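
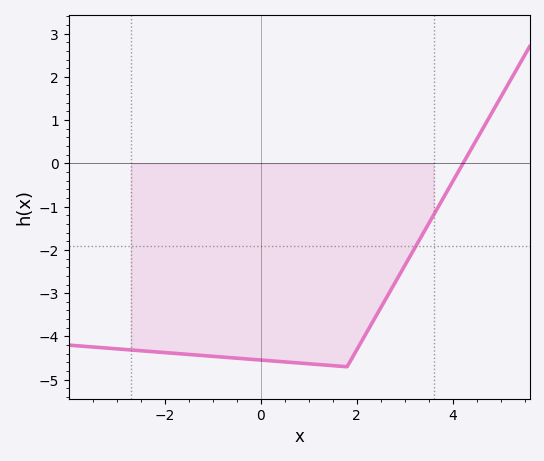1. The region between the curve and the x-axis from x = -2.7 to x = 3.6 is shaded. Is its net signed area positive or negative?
negative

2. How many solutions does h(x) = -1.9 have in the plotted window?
1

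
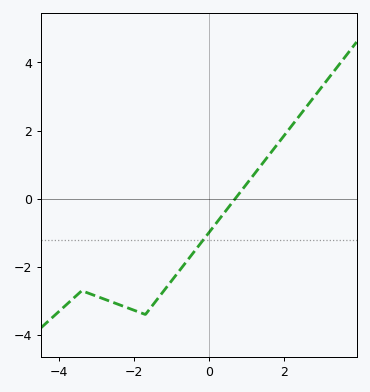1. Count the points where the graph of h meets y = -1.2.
1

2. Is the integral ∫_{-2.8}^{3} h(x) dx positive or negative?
negative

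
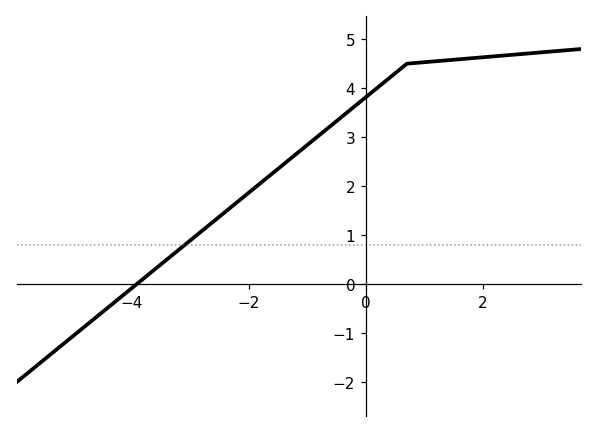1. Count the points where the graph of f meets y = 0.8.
1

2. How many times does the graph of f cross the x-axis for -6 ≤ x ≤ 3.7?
1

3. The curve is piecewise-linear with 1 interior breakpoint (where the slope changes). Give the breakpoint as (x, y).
(0.7, 4.5)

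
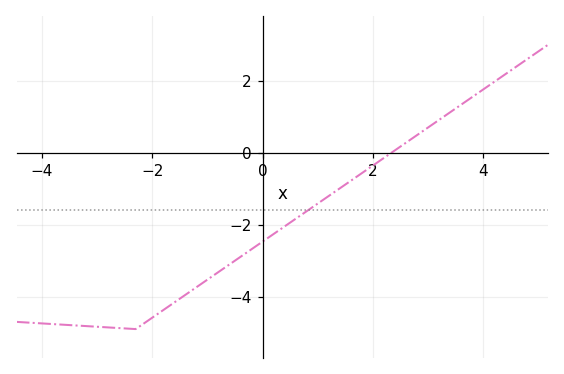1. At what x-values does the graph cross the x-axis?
2.34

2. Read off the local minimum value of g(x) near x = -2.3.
-4.9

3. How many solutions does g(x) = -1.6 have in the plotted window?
1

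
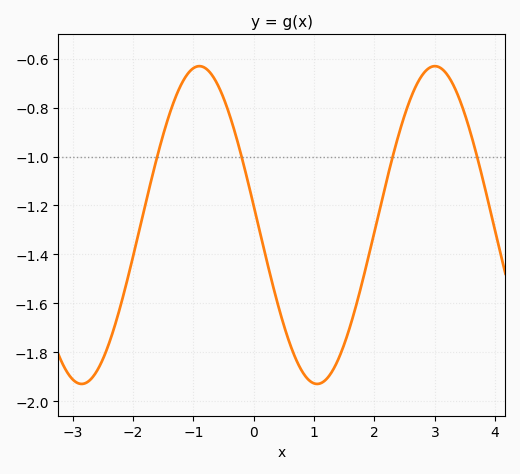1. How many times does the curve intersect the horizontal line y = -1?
4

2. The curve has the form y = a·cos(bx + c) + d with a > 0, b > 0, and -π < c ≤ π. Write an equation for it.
y = 0.65cos(1.61x + 1.45) - 1.28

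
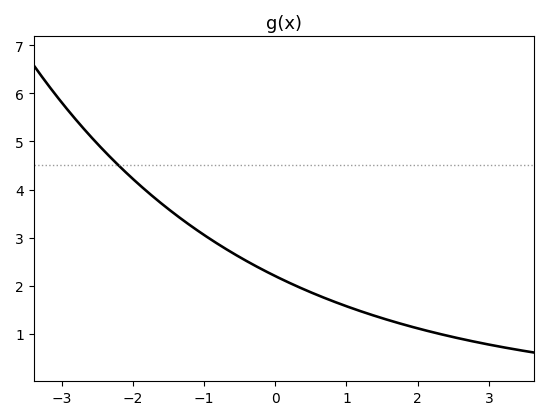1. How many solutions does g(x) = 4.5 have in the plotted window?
1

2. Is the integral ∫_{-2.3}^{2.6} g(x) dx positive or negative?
positive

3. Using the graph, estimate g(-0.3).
2.4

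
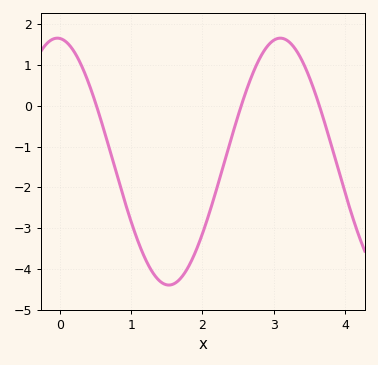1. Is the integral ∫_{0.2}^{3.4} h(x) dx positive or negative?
negative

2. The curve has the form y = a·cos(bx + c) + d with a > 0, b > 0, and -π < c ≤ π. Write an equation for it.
y = 3.03cos(2.01x + 0.07) - 1.37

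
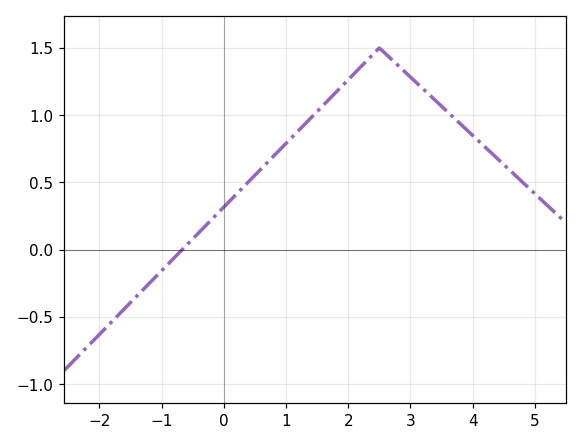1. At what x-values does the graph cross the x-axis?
-0.667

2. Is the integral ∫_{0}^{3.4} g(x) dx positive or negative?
positive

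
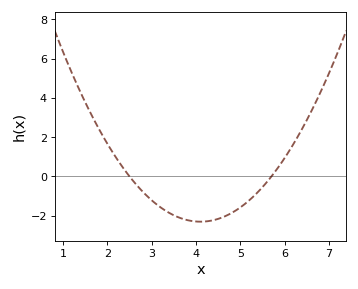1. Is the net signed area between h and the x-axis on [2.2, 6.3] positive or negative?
negative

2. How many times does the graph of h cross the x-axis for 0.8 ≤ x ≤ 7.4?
2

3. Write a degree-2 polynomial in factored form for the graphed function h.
y = 0.9(x - 2.5)(x - 5.7)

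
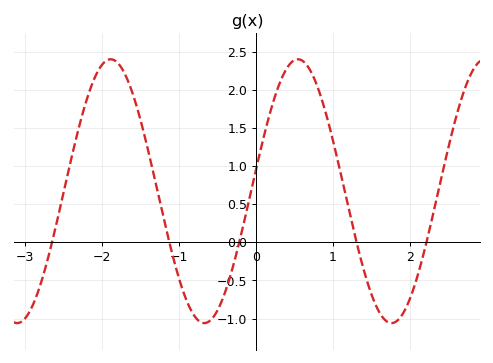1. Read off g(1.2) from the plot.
0.47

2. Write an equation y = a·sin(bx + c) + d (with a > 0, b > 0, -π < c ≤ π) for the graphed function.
y = 1.73sin(2.58x + 0.162) + 0.67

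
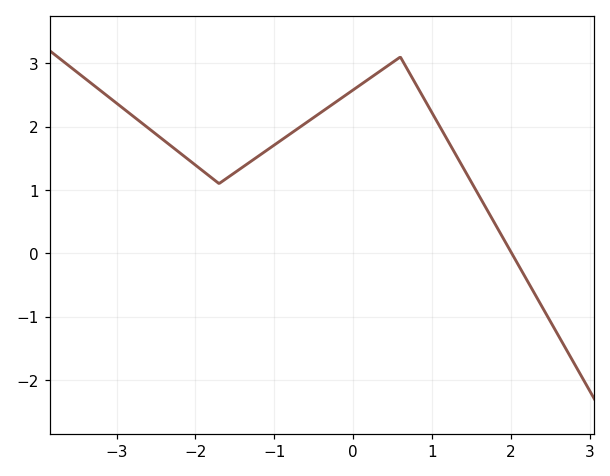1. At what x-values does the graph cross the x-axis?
2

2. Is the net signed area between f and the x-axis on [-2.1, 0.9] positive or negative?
positive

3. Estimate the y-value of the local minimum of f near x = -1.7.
1.1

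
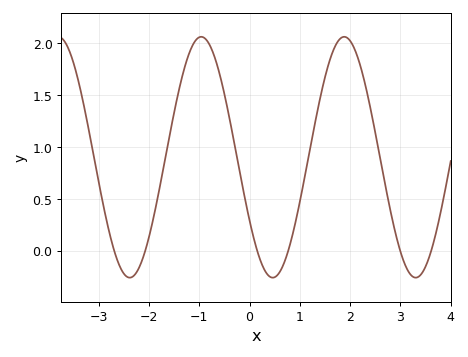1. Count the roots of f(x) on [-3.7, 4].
6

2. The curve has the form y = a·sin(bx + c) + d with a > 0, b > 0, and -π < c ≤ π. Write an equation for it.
y = 1.16sin(2.2x - 2.6) + 0.9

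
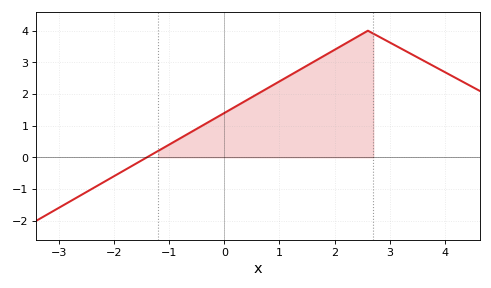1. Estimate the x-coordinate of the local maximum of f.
2.6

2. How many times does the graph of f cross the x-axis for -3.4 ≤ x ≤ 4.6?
1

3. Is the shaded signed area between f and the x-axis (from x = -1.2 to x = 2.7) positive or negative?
positive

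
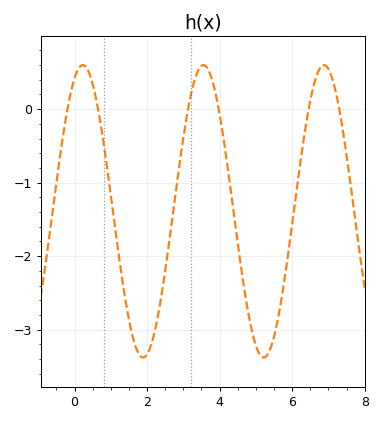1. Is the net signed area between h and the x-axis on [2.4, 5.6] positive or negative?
negative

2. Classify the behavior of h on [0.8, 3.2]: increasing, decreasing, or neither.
neither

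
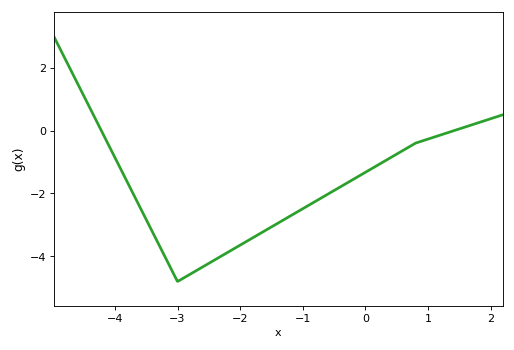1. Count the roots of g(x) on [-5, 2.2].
2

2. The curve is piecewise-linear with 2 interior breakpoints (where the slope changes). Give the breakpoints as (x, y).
(-3, -4.8); (0.8, -0.4)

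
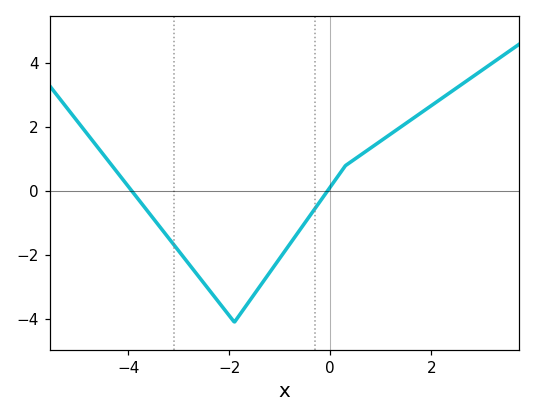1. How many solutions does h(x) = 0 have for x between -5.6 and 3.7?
2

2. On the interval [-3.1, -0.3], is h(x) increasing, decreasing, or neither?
neither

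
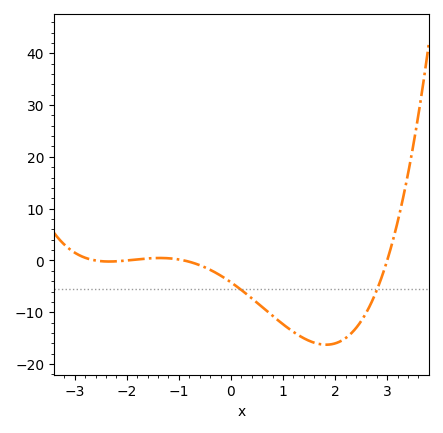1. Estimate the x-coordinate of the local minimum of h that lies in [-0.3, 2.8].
1.83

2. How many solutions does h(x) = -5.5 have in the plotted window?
2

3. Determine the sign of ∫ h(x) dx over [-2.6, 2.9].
negative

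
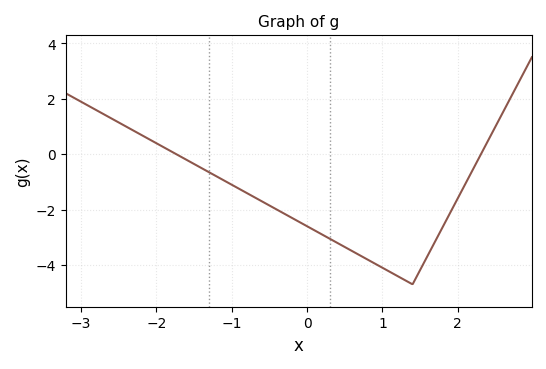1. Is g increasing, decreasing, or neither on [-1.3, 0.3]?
decreasing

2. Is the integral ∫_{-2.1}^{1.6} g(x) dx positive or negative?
negative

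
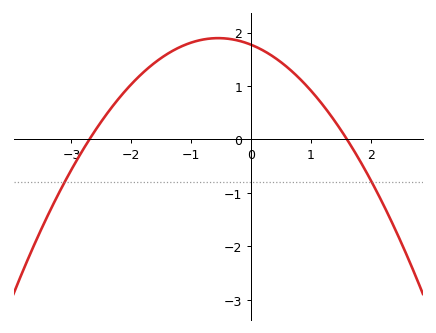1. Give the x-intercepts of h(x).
-2.7, 1.6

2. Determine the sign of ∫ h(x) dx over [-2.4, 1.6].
positive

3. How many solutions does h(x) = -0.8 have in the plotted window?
2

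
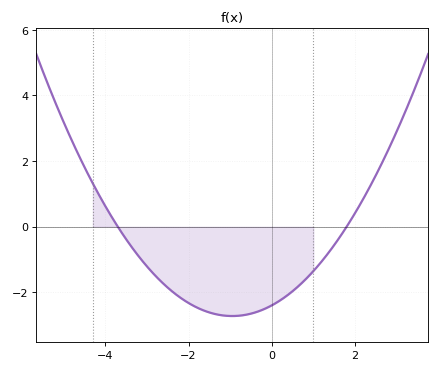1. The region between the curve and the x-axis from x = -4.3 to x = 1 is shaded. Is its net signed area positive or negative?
negative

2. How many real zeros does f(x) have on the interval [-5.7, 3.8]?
2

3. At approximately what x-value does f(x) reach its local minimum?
-1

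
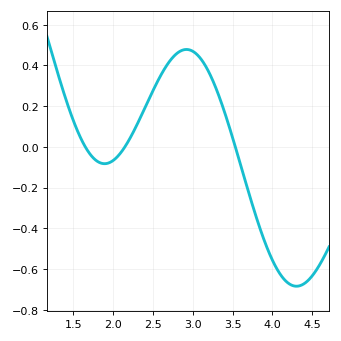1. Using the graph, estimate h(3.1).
0.44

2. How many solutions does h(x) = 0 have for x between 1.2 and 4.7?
3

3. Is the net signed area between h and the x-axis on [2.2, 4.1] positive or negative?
positive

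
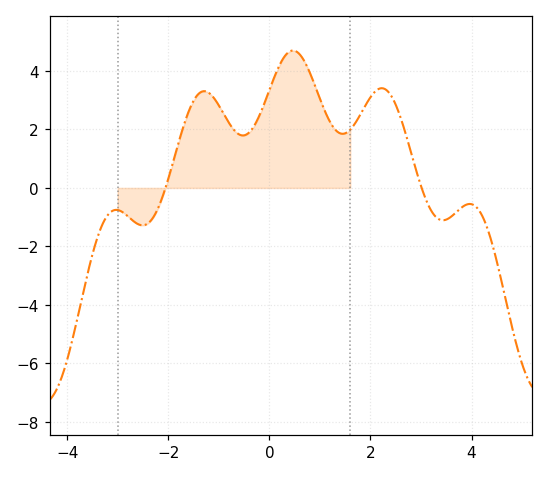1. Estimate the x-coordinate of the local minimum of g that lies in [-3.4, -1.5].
-2.51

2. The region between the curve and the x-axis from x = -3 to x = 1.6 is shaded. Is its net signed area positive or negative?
positive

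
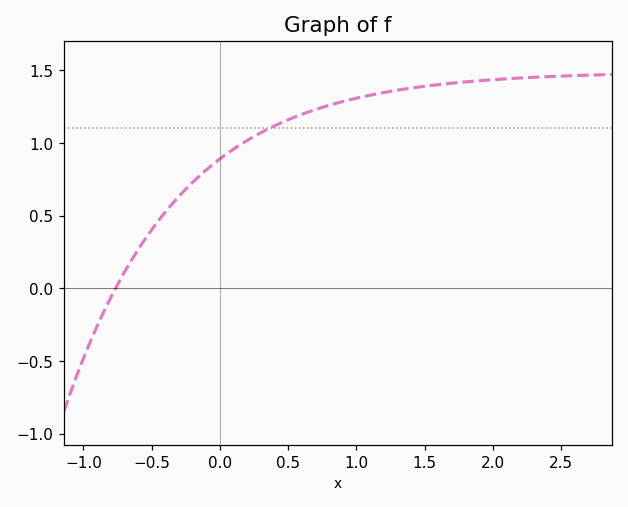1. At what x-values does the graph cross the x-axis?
-0.8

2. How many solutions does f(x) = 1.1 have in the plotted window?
1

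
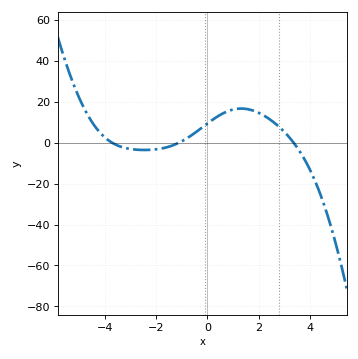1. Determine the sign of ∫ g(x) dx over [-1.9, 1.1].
positive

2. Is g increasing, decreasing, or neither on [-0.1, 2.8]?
neither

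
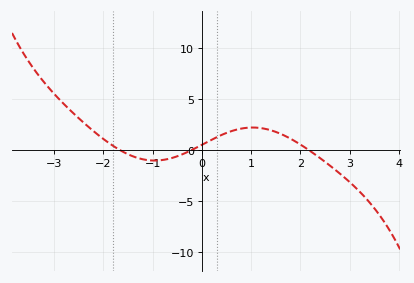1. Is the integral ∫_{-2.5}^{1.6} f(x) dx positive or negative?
positive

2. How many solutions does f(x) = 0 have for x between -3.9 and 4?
3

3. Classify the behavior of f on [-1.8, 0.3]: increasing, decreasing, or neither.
neither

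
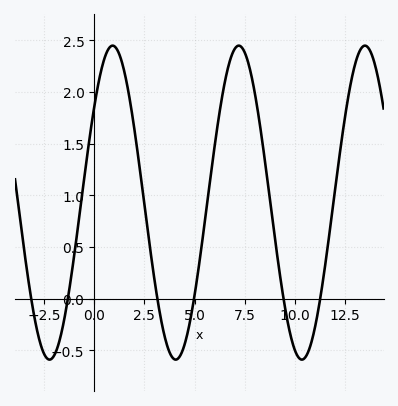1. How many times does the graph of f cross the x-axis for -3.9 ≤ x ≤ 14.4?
6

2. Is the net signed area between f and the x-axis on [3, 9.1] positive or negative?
positive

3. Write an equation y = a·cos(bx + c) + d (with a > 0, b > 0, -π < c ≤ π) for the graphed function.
y = 1.52cos(1x - 0.92) + 0.93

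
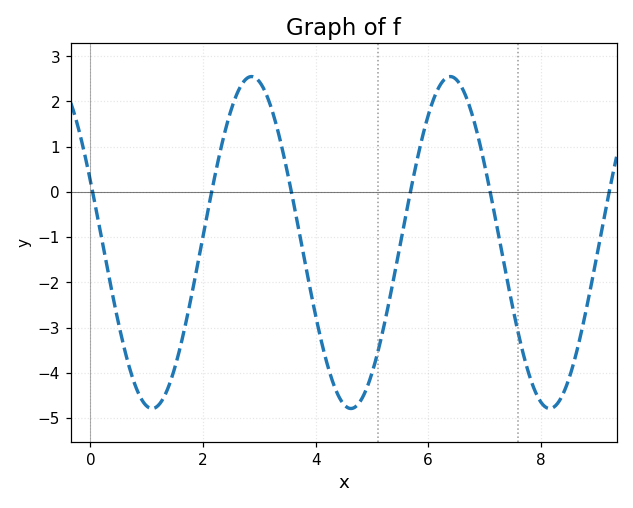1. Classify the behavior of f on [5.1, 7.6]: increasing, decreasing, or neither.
neither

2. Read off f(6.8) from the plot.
1.6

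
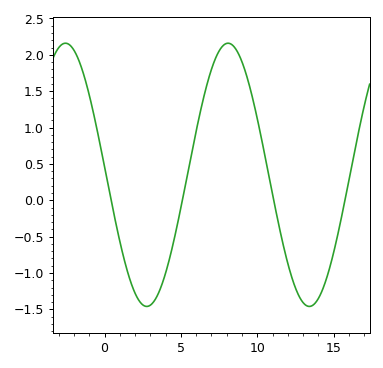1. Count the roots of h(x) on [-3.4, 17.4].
4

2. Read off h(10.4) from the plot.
0.721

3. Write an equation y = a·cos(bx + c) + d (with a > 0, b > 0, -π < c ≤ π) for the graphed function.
y = 1.81cos(0.59x + 1.51) + 0.35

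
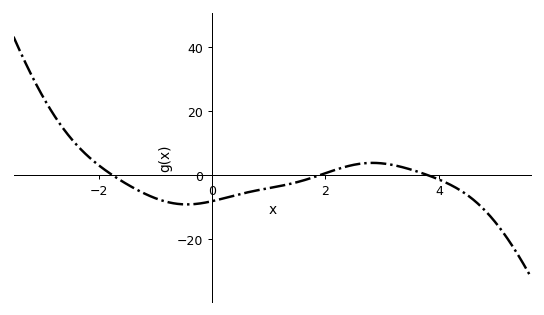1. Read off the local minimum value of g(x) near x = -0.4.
-9.1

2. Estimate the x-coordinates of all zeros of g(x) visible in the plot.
-1.75, 1.89, 3.81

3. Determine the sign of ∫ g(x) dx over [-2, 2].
negative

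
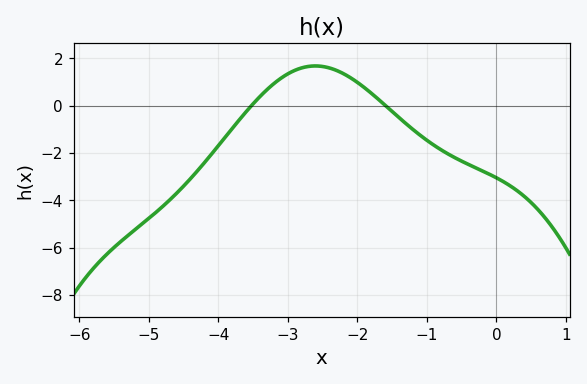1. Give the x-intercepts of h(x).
-3.52, -1.59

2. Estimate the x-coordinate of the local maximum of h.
-2.61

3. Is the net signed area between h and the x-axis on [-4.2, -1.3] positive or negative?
positive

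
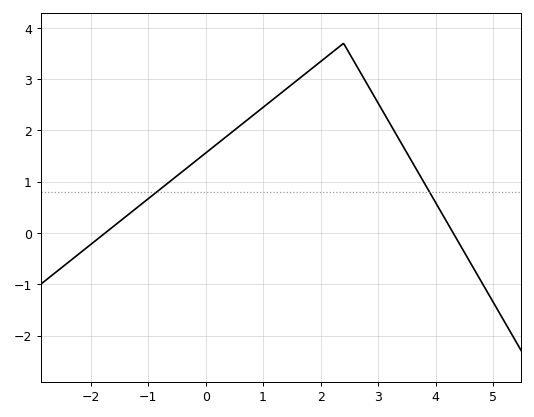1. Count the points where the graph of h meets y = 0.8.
2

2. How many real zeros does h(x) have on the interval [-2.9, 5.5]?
2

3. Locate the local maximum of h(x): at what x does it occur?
2.4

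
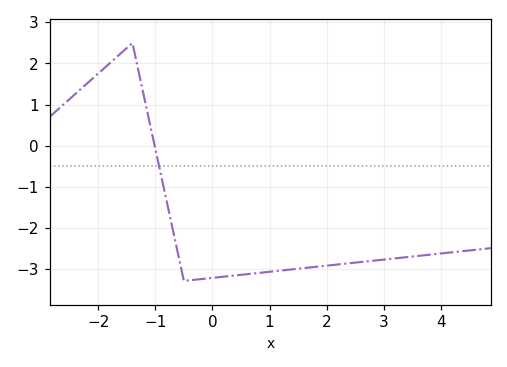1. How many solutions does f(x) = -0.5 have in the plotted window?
1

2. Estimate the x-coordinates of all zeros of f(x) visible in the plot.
-1.01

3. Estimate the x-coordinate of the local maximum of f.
-1.4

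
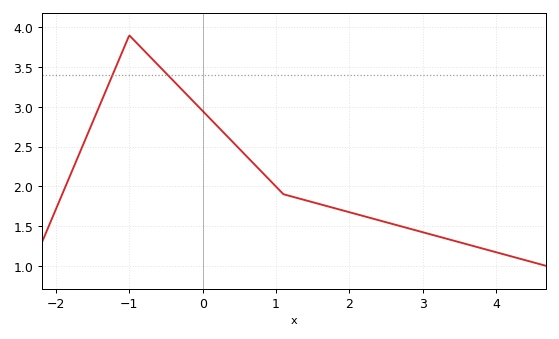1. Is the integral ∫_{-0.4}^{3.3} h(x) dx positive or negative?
positive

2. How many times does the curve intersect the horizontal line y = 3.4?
2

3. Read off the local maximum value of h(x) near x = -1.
3.9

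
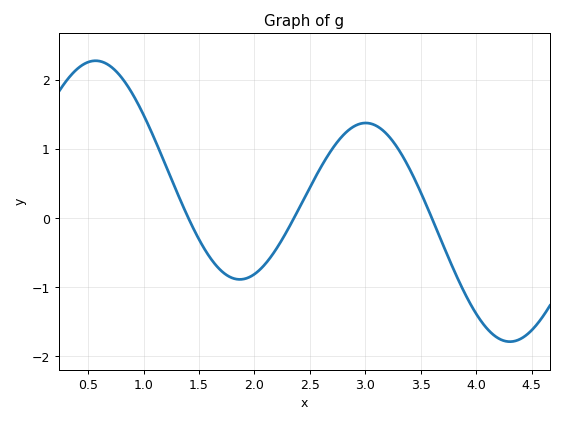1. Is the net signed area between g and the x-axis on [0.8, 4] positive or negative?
positive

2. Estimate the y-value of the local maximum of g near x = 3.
1.4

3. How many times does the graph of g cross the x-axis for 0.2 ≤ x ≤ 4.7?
3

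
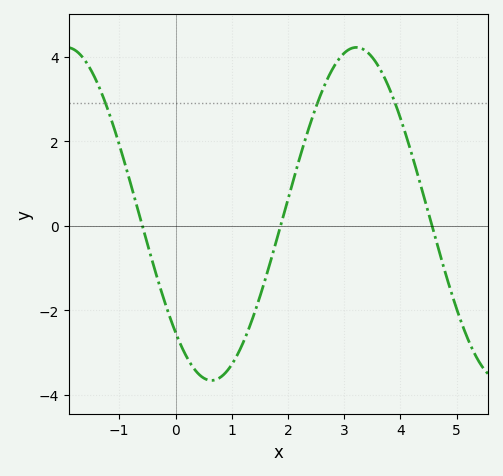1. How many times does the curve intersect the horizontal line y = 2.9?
3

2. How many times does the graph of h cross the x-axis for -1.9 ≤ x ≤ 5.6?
3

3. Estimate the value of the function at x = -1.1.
2.34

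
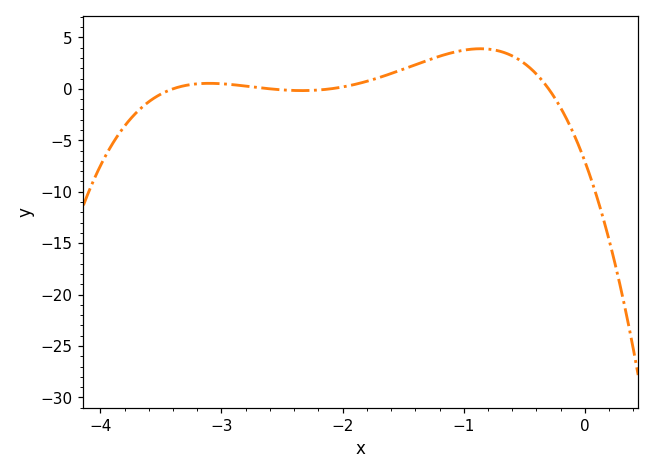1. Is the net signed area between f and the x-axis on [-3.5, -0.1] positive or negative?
positive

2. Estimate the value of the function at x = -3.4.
0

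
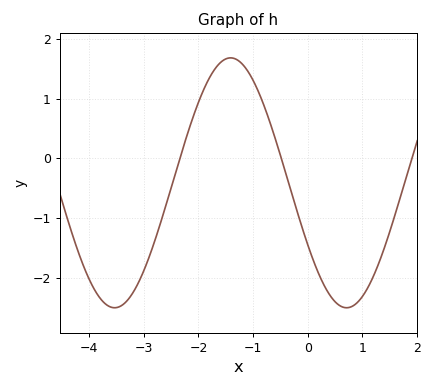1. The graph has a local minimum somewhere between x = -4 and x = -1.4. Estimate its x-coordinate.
-3.5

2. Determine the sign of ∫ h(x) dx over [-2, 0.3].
positive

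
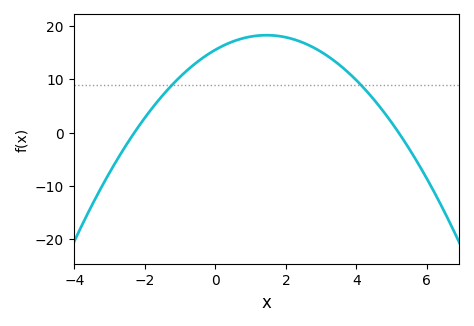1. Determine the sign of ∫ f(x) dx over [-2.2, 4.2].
positive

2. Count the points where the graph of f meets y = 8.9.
2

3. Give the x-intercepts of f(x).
-2.4, 5.2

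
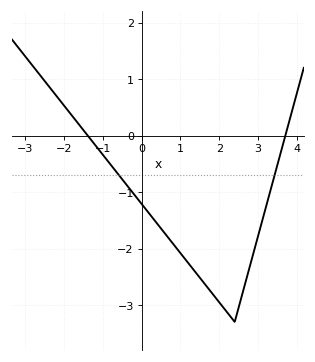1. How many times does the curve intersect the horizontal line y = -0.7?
2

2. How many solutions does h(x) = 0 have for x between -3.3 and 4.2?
2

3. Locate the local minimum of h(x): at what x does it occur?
2.4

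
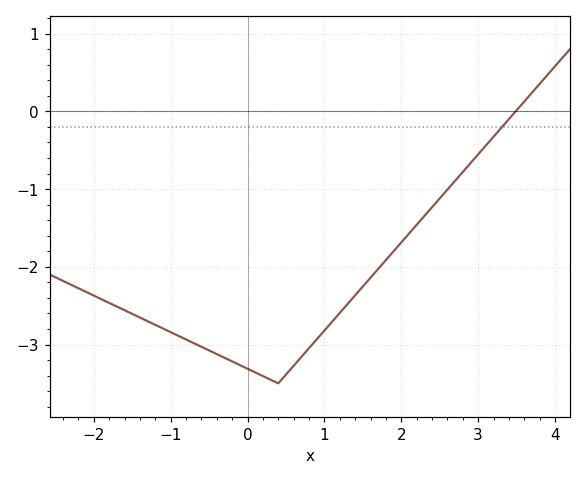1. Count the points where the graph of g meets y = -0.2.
1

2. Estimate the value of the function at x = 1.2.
-2.6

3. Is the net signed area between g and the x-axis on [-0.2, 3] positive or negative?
negative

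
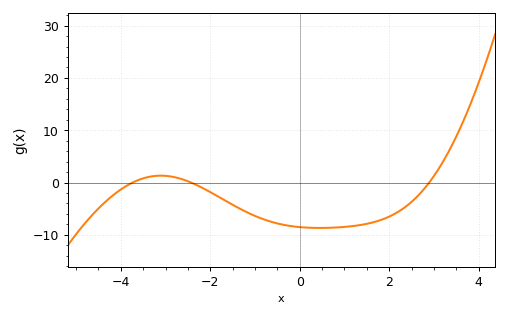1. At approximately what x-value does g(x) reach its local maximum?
-3.2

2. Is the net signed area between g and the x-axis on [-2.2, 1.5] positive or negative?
negative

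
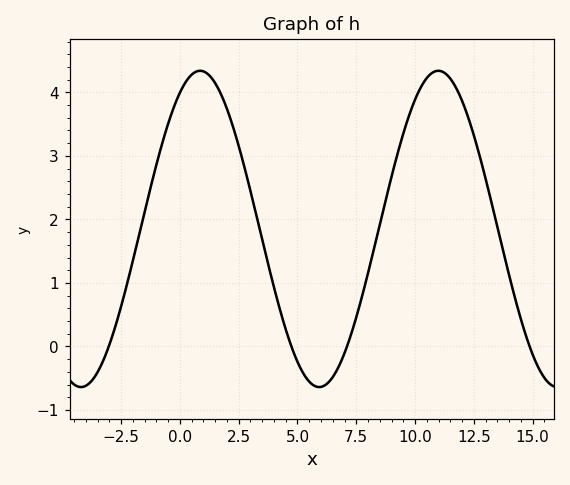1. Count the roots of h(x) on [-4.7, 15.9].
4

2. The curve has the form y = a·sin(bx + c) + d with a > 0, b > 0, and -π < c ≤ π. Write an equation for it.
y = 2.49sin(0.62x + 1) + 1.85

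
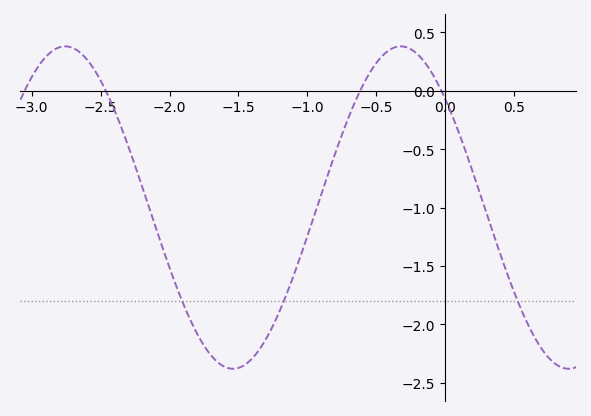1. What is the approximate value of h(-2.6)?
0.268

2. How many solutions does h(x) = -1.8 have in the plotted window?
3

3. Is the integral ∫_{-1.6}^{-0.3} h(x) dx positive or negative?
negative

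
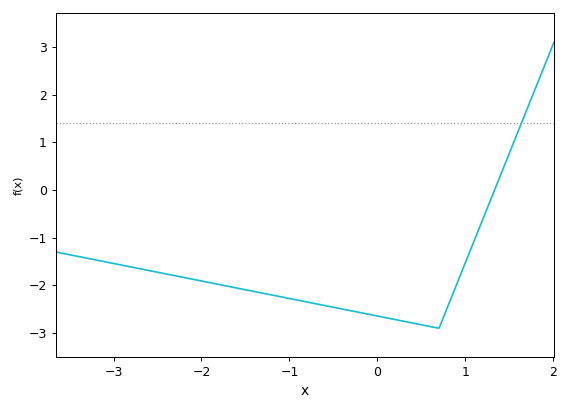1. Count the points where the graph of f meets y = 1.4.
1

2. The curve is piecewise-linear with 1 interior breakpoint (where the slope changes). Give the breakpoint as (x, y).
(0.7, -2.9)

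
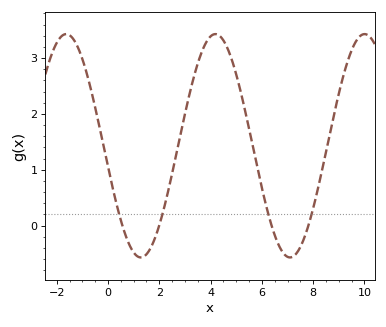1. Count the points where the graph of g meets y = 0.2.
4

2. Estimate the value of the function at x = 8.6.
1.54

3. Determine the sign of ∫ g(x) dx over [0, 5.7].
positive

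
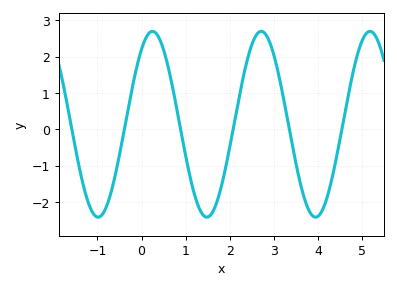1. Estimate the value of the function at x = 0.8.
0.548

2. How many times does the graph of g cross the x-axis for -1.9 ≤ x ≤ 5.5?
6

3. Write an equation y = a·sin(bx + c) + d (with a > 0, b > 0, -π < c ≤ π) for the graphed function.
y = 2.56sin(2.55x + 0.942) + 0.14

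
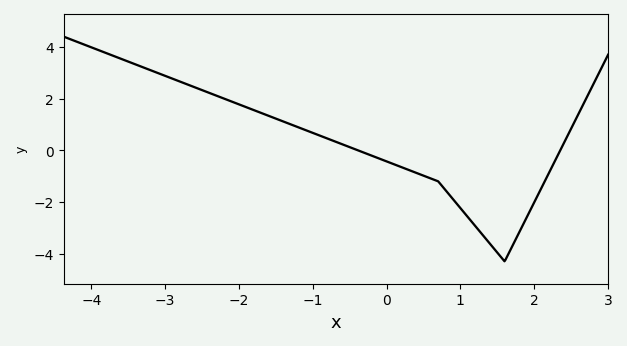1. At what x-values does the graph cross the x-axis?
-0.387, 2.35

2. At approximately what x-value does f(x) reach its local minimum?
1.6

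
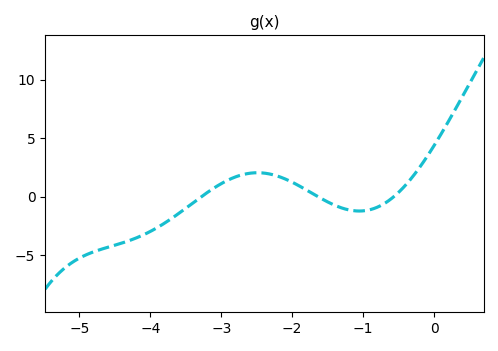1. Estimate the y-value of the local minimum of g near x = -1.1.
-1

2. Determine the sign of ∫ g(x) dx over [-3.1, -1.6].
positive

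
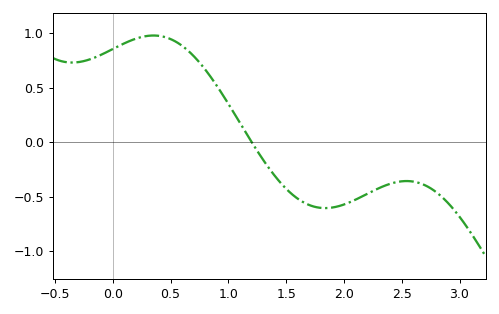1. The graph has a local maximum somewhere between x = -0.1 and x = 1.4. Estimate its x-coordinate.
0.352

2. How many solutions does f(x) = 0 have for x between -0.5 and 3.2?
1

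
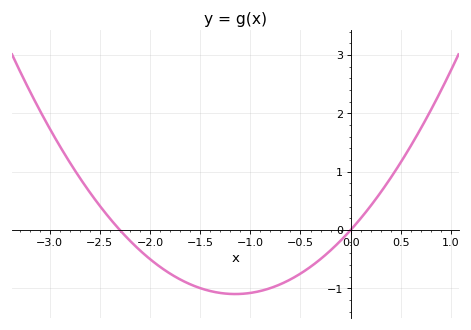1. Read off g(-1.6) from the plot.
-0.93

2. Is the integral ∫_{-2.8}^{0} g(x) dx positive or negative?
negative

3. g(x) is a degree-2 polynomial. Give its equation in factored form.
y = 0.83(x + 2.3)(x - 0)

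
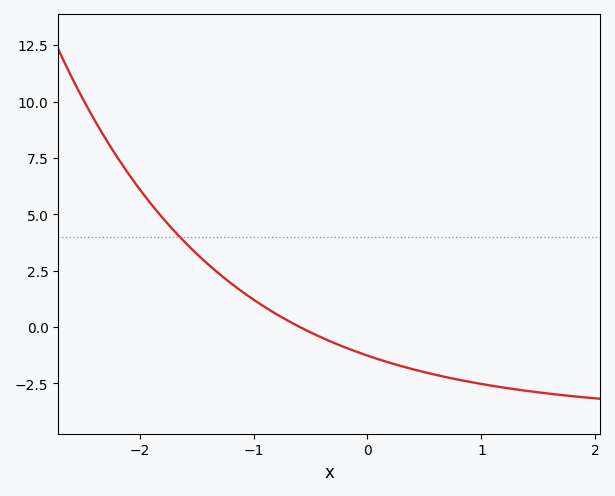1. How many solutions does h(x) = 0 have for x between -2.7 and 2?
1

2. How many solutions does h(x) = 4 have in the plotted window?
1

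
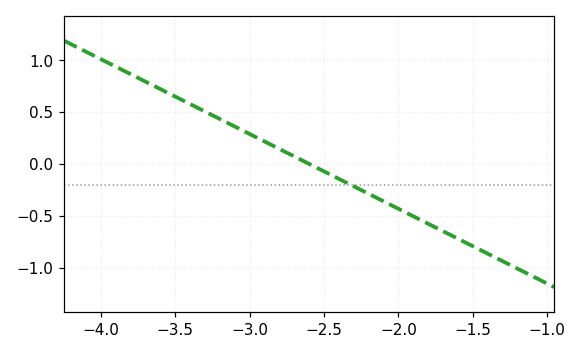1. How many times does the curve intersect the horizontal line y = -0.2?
1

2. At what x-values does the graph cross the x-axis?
-2.6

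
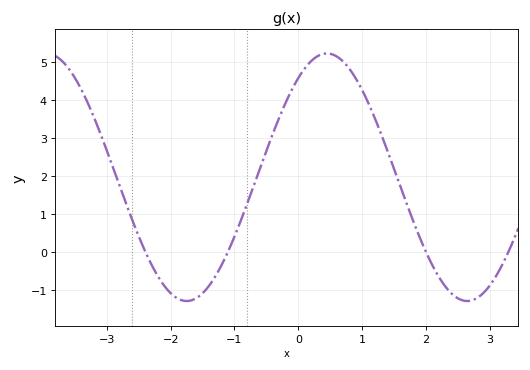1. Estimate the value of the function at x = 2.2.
-0.653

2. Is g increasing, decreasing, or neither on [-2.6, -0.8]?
neither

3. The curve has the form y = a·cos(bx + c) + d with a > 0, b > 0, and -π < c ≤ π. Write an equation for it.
y = 3.26cos(1.43x - 0.64) + 1.97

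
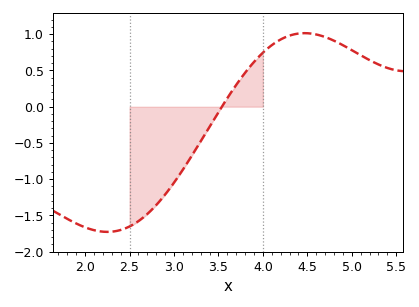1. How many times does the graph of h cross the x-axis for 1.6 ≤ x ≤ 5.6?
1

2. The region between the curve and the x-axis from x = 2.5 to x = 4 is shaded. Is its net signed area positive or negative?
negative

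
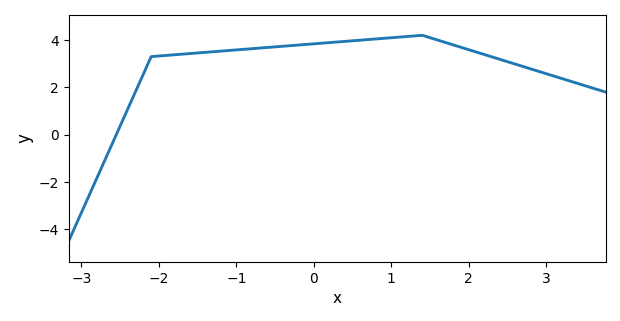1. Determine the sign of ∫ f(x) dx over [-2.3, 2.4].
positive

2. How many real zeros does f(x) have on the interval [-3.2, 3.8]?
1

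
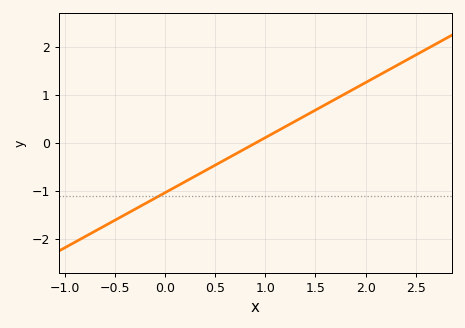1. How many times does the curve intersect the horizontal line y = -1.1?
1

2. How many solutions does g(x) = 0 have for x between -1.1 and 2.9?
1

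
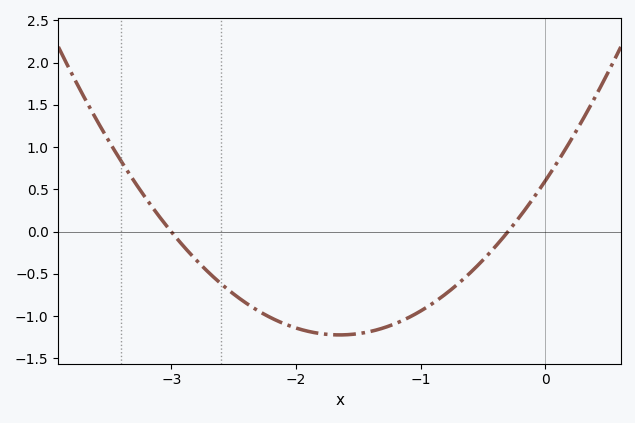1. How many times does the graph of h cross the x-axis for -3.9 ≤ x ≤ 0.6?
2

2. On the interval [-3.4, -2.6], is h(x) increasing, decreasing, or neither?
decreasing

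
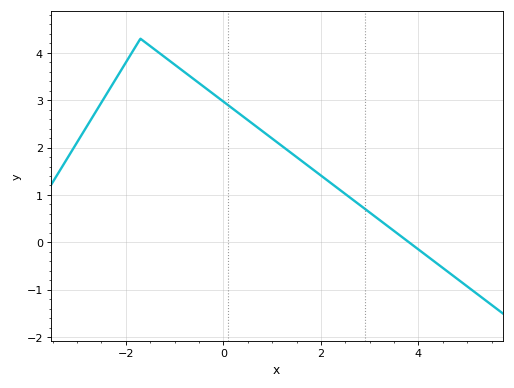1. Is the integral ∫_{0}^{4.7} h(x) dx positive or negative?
positive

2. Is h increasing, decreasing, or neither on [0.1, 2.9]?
decreasing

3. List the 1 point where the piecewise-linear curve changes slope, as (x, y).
(-1.7, 4.3)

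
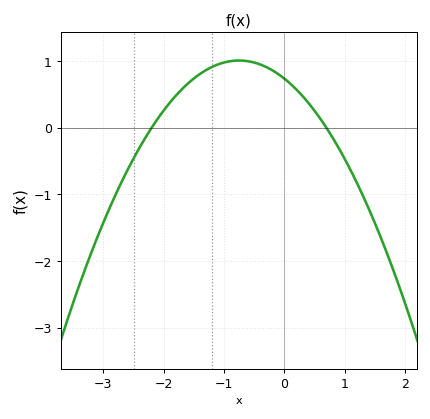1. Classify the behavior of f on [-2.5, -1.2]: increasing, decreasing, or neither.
increasing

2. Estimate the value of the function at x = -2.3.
-0.144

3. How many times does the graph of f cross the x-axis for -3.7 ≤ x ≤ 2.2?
2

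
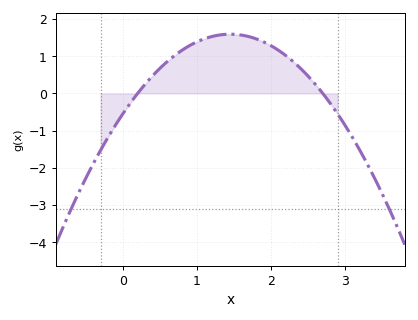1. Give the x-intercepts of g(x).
0.2, 2.7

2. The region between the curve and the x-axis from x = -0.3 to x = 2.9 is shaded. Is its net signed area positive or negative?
positive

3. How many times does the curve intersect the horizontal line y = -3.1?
2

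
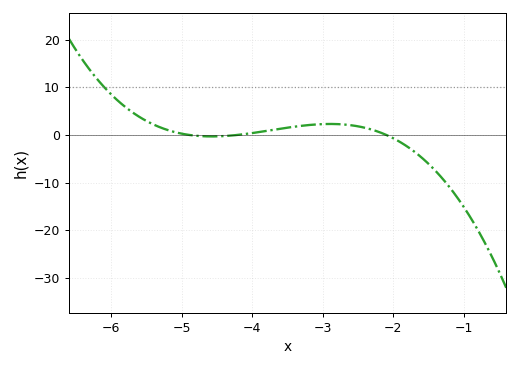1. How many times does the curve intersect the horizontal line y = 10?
1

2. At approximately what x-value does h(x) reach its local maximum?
-2.89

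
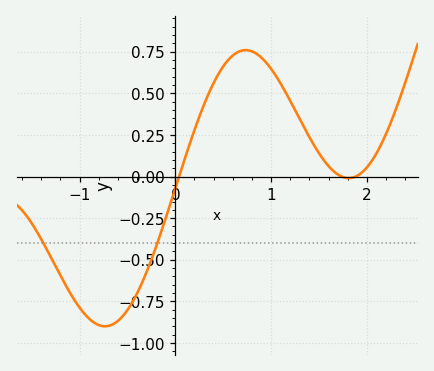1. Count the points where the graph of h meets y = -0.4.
2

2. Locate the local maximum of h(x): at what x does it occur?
0.7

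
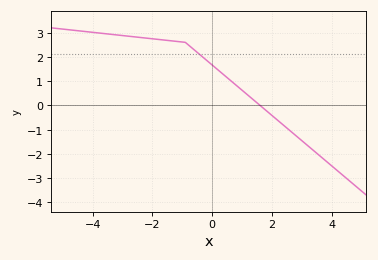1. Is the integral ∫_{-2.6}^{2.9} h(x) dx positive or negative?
positive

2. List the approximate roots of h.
1.6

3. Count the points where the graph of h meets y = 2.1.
1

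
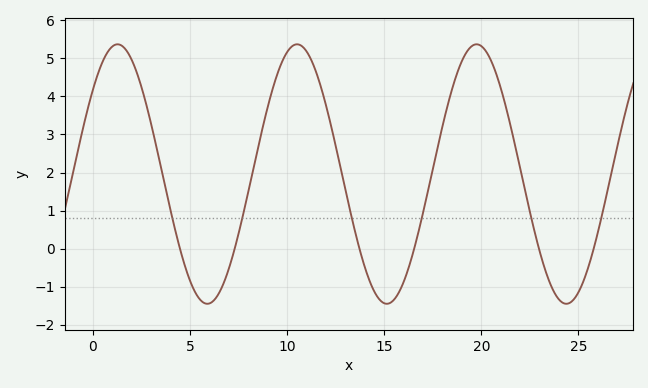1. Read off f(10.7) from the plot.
5.3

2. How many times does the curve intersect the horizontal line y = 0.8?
6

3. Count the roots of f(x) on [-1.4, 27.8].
6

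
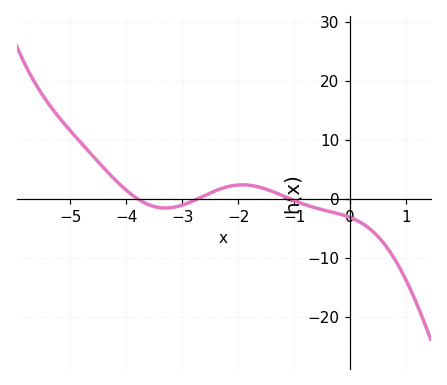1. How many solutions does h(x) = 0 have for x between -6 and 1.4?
3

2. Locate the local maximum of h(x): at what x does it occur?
-1.9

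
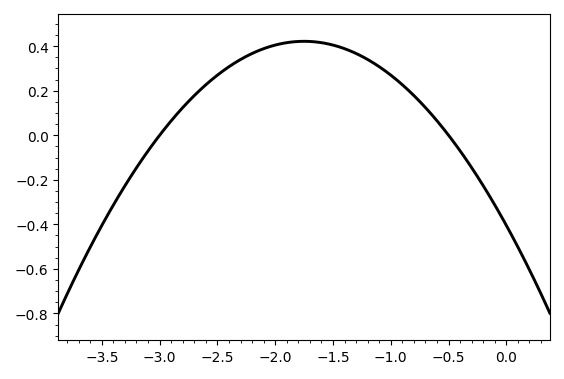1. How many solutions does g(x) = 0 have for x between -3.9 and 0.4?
2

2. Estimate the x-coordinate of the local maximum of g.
-1.8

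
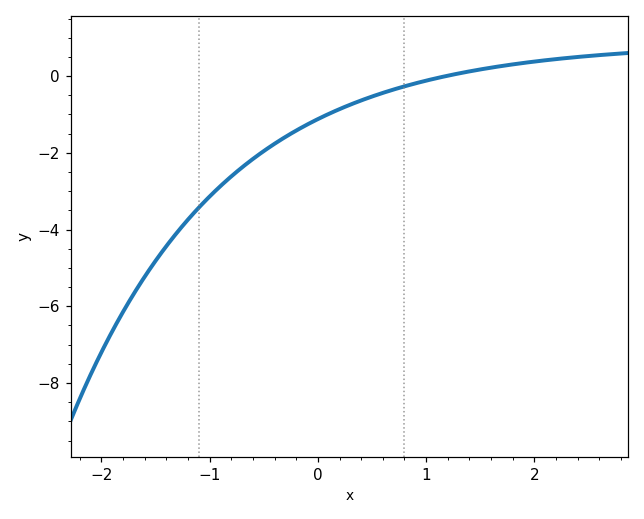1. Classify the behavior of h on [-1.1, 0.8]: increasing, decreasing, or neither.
increasing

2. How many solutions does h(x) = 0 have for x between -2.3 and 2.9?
1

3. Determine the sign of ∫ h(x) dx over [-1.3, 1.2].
negative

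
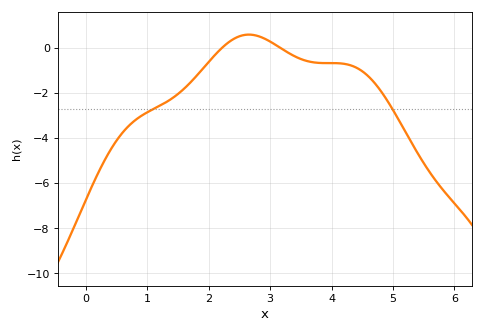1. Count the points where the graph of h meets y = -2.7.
2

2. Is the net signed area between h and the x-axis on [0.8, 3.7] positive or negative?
negative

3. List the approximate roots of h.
2.22, 3.16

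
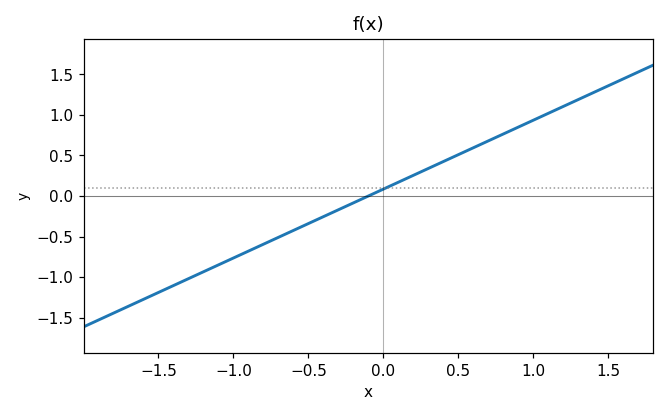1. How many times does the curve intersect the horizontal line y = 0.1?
1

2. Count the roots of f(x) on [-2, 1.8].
1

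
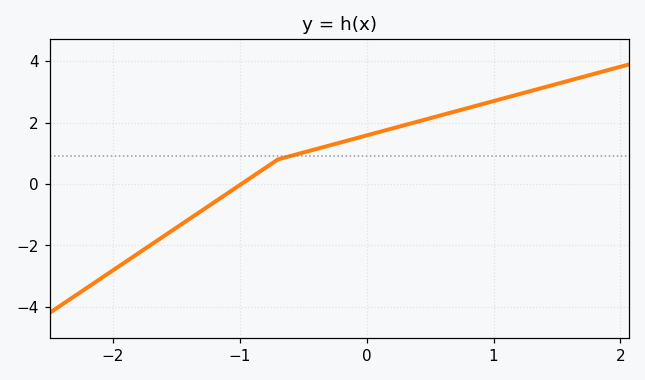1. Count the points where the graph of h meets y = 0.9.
1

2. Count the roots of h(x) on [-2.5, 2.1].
1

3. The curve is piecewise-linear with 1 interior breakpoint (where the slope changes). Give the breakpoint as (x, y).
(-0.7, 0.8)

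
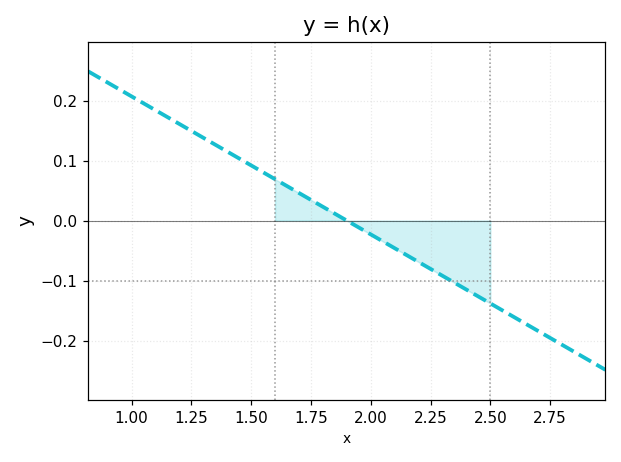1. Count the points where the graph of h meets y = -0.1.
1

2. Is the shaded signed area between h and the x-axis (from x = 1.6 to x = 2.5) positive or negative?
negative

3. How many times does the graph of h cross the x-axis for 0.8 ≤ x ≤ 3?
1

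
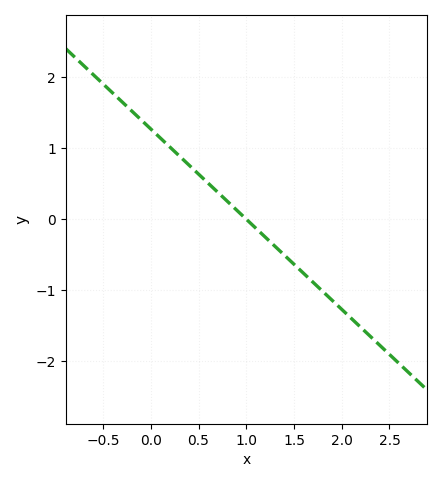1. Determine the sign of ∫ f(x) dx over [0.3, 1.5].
positive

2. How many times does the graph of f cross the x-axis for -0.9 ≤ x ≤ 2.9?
1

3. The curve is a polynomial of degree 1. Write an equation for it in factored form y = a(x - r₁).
y = -1.27(x - 1)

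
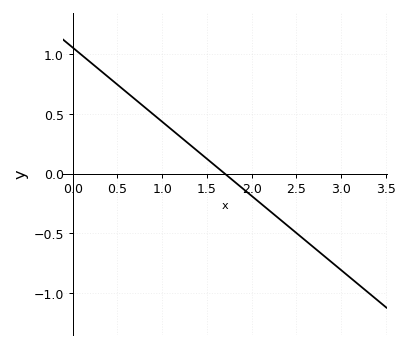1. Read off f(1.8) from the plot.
-0.062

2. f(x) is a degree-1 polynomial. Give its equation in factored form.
y = -0.62(x - 1.7)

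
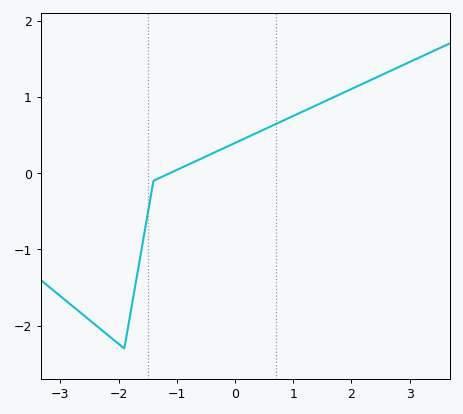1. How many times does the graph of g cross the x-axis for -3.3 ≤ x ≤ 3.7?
1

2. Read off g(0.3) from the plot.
0.502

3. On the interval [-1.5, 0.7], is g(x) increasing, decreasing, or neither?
increasing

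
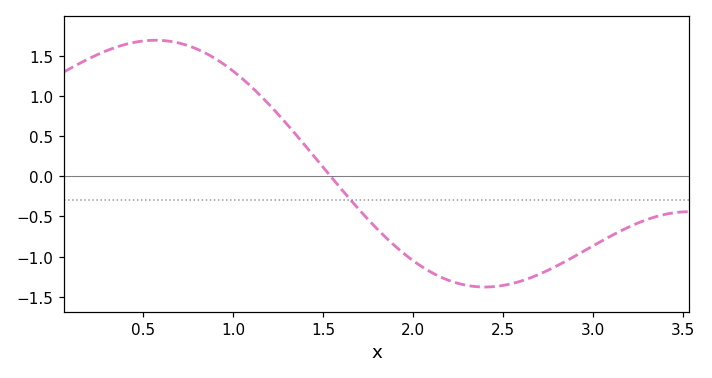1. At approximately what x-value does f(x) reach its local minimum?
2.4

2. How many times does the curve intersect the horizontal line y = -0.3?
1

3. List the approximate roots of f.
1.54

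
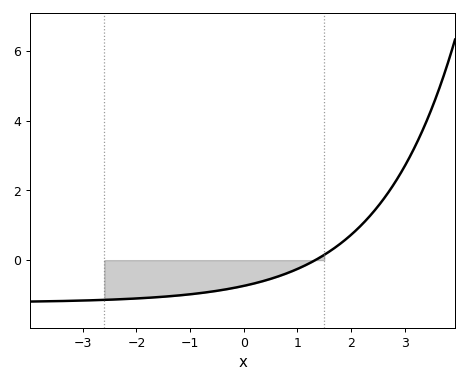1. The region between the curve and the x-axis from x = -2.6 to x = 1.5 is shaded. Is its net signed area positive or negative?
negative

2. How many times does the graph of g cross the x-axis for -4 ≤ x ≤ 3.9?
1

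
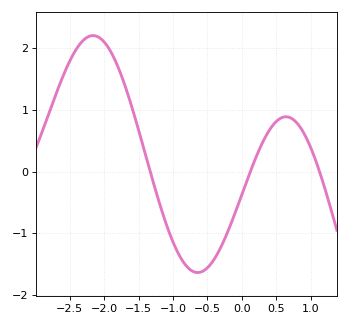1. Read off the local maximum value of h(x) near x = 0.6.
0.9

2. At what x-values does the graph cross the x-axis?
-1.3, 0.1, 1.1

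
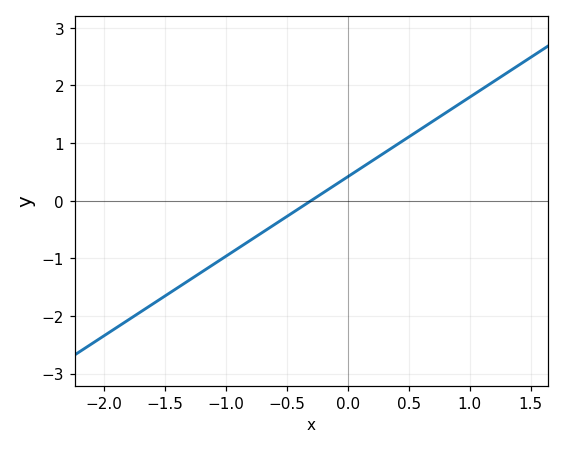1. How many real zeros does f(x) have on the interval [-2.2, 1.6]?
1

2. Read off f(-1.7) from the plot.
-1.9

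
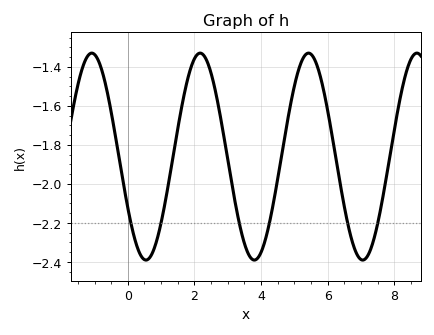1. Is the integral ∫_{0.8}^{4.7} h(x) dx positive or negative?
negative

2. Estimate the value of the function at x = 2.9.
-1.78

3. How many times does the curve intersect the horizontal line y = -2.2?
6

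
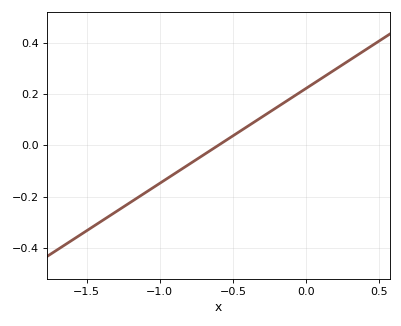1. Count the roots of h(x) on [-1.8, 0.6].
1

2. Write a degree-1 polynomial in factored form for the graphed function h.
y = 0.37(x + 0.6)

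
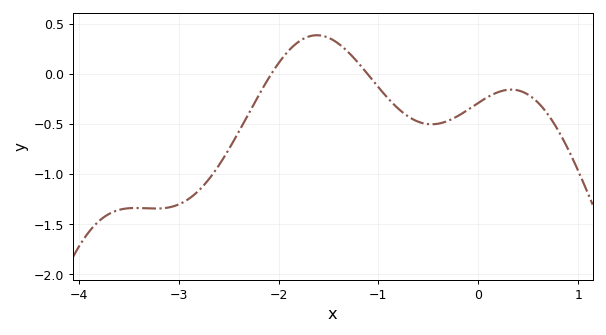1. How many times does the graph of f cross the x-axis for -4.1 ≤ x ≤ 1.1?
2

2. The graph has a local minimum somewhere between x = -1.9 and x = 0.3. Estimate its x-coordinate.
-0.5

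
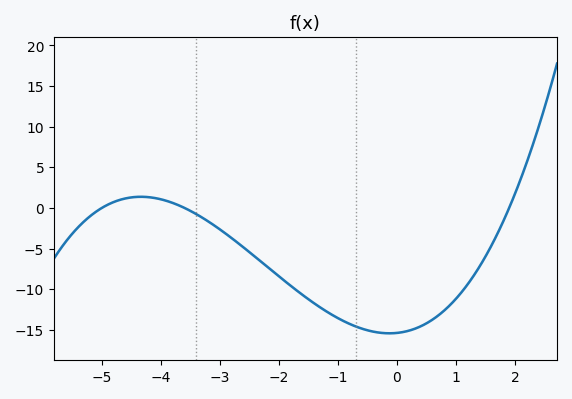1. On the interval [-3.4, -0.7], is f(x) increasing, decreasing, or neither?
decreasing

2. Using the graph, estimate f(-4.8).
0.724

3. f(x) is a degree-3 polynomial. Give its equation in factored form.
y = 0.45(x + 5)(x + 3.6)(x - 1.9)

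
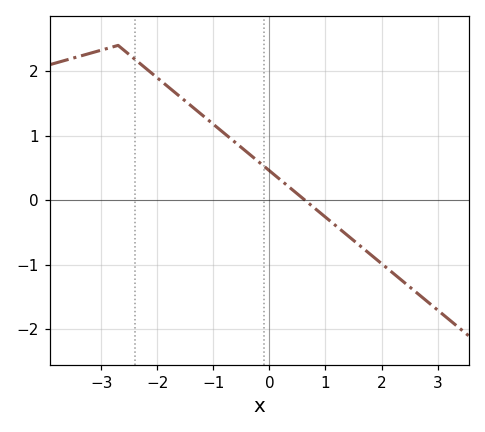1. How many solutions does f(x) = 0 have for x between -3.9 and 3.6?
1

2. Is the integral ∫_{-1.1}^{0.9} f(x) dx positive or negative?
positive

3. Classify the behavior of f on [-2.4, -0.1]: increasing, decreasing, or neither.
decreasing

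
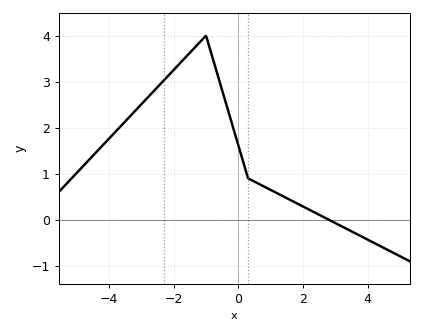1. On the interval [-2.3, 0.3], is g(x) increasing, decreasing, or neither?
neither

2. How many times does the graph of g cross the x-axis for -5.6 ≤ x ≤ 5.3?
1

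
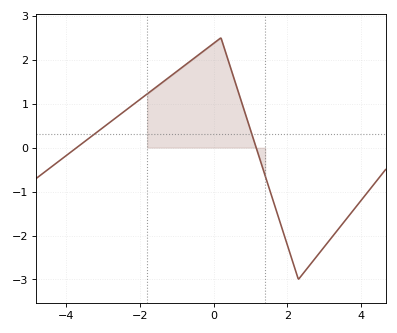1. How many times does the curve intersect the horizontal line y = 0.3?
2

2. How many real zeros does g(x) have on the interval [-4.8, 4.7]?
2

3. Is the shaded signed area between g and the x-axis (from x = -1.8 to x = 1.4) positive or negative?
positive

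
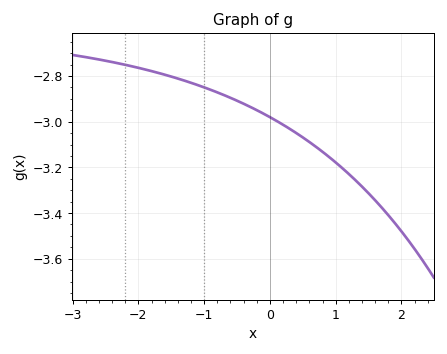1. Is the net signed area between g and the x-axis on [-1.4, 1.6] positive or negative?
negative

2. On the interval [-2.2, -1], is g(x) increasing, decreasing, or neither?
decreasing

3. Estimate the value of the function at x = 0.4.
-3.04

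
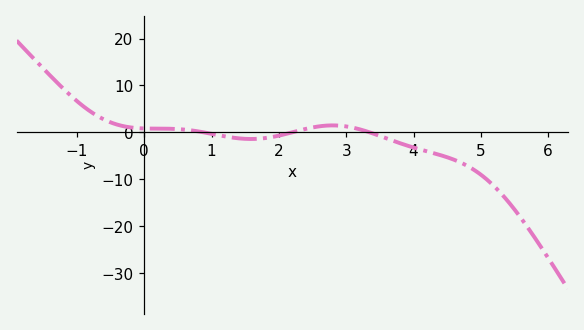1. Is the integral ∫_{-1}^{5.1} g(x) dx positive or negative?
negative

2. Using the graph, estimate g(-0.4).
2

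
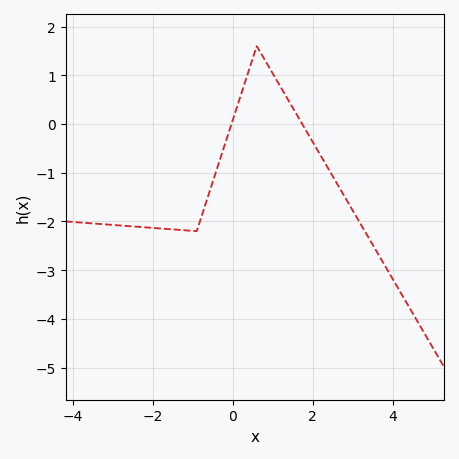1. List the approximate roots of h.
-0.032, 1.74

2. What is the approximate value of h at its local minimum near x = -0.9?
-2.2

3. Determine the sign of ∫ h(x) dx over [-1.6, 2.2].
negative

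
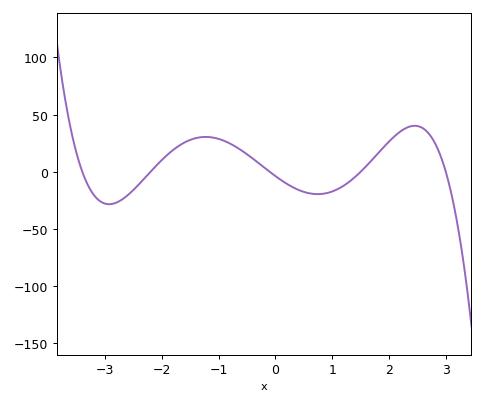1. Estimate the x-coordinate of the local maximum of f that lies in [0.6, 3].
2.45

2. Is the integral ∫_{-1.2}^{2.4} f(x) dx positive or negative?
positive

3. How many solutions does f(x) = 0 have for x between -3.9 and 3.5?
5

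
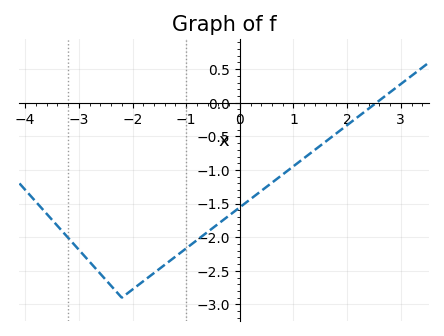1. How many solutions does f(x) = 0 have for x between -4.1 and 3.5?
1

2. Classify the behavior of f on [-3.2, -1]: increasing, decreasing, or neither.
neither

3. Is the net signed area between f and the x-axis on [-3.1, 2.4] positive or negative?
negative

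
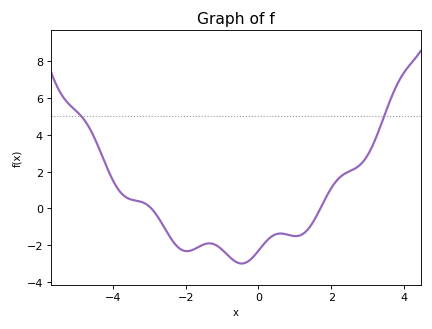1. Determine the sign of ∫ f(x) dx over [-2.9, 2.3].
negative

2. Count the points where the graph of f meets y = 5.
2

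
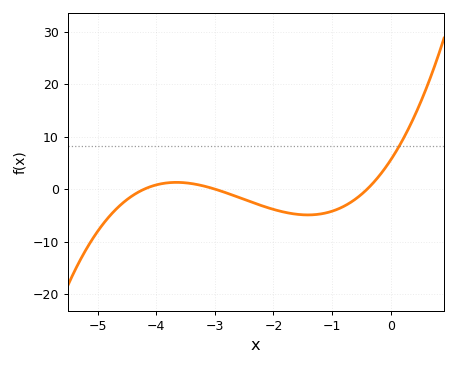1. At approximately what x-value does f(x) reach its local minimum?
-1.41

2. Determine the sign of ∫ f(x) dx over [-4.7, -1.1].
negative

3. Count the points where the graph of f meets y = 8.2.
1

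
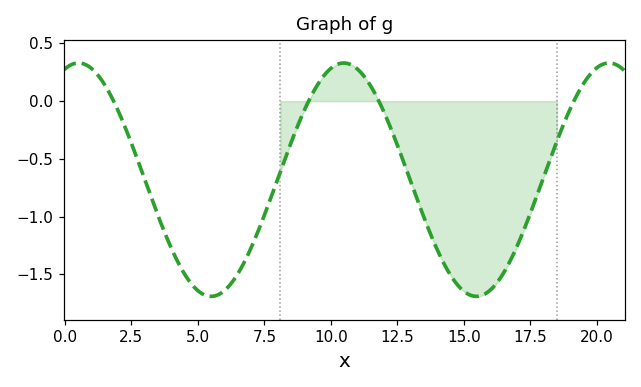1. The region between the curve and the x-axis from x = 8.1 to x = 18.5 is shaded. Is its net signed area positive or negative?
negative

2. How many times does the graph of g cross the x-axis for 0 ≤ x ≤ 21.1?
4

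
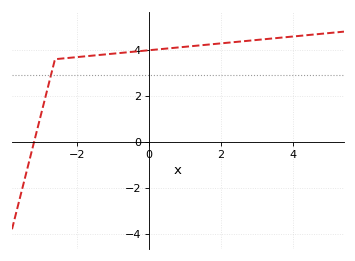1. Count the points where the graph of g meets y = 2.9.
1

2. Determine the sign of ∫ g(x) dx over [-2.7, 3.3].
positive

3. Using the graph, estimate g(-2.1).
3.6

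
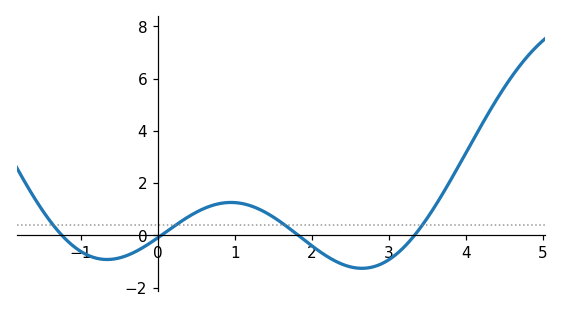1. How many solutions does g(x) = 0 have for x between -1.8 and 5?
4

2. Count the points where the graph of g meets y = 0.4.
4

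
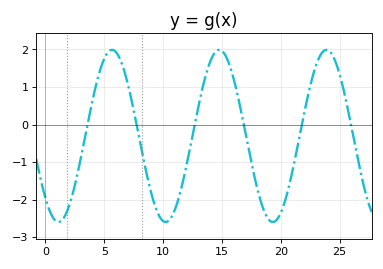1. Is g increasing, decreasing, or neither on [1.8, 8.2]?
neither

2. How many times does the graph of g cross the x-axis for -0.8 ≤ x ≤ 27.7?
6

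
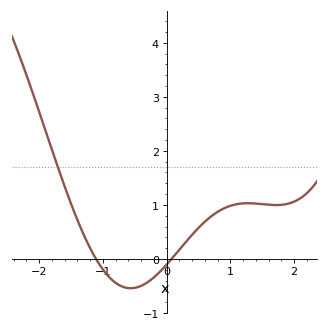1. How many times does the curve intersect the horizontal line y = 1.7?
1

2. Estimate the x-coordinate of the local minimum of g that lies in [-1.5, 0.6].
-0.6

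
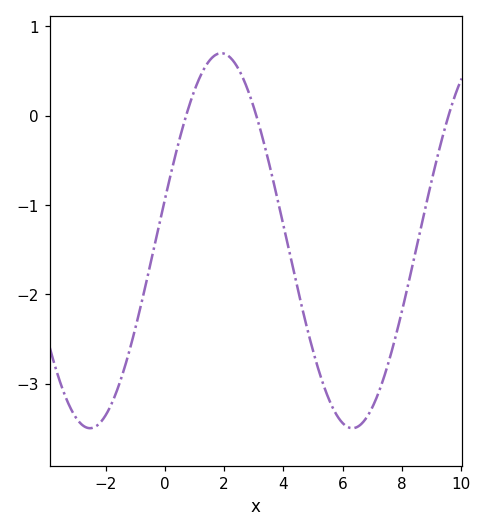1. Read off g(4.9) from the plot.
-2.5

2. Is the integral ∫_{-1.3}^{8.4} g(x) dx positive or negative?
negative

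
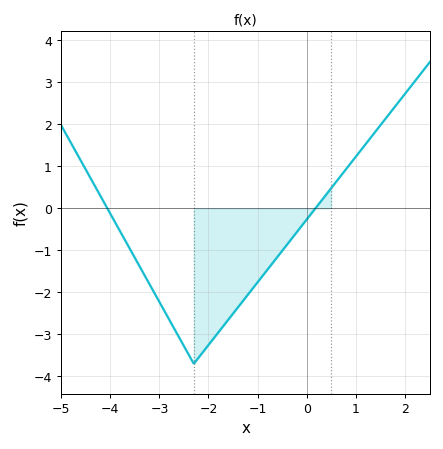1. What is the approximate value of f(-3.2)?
-1.8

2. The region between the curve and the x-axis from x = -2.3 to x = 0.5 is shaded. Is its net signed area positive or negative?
negative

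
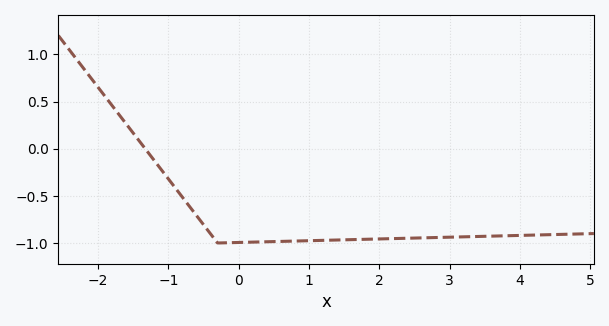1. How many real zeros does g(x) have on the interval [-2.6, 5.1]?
1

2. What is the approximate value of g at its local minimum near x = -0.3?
-1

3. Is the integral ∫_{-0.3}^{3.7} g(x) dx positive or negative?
negative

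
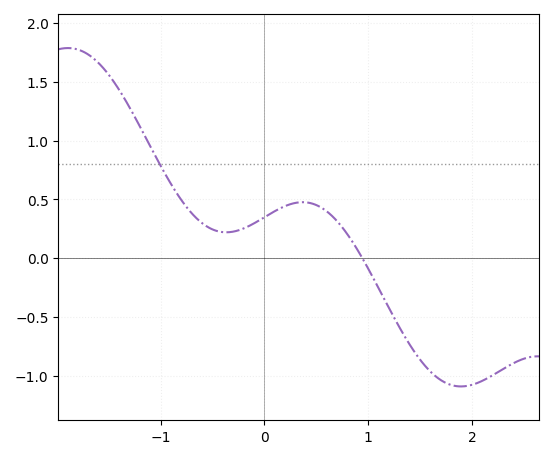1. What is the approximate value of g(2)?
-1.1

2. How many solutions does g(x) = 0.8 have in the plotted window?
1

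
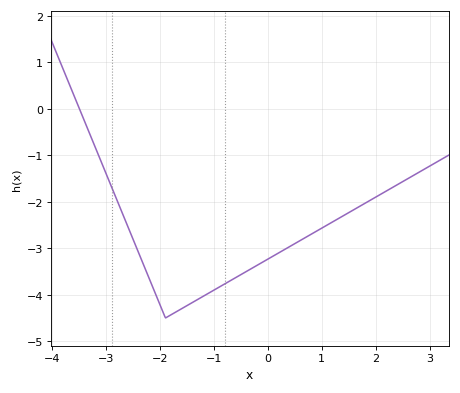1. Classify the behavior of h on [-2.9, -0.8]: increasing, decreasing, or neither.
neither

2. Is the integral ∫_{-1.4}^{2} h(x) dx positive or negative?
negative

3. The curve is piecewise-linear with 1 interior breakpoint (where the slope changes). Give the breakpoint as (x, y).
(-1.9, -4.5)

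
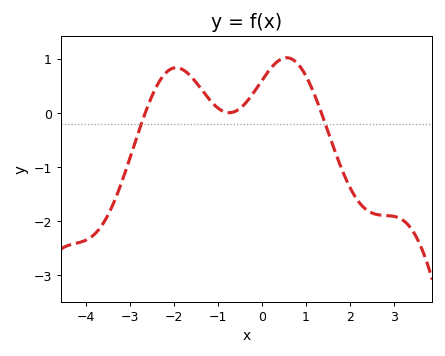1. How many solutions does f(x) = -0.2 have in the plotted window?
2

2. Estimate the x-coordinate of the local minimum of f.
-0.746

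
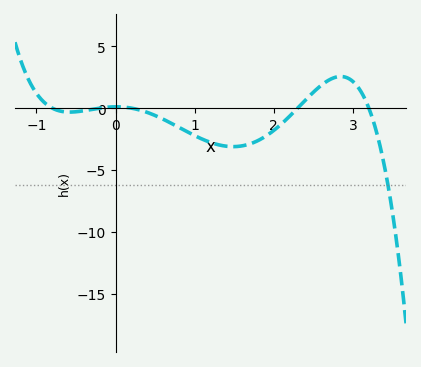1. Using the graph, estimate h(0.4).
-0.345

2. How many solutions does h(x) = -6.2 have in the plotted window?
1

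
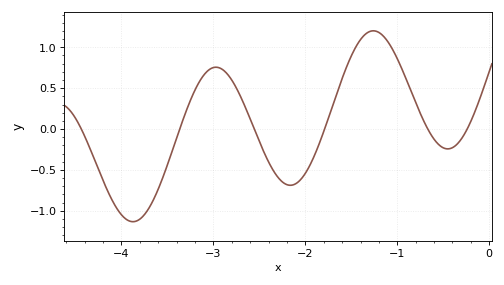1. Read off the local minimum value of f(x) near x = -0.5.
-0.242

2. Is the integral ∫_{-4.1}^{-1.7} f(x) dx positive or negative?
negative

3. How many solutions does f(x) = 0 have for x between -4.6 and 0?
6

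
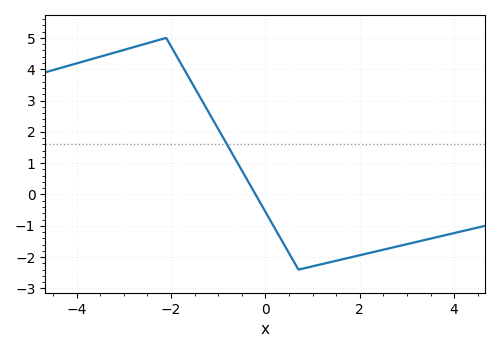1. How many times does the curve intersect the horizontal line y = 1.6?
1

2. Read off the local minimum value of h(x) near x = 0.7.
-2.4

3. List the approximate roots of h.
-0.2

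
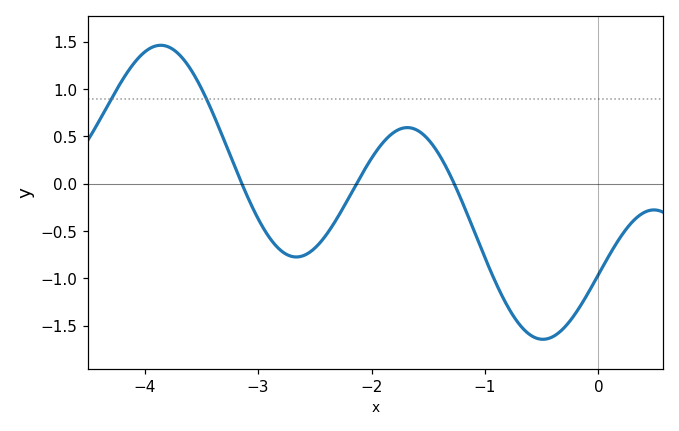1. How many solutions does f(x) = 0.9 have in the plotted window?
2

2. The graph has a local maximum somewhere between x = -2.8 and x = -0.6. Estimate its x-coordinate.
-1.7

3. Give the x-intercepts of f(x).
-3.1, -2.1, -1.3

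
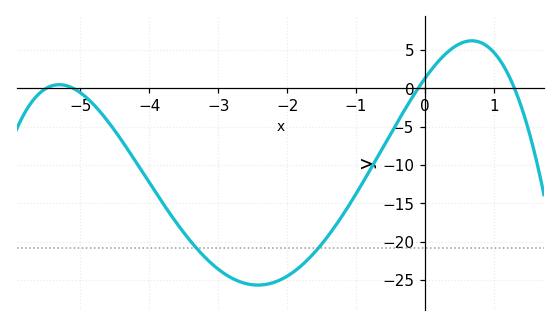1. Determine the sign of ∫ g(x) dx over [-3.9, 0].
negative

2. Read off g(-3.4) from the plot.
-20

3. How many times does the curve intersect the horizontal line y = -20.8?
2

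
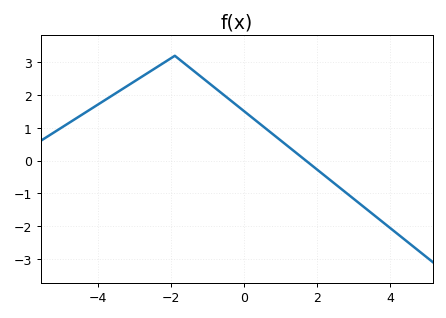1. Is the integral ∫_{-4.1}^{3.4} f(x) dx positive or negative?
positive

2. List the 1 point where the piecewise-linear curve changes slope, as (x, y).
(-1.9, 3.2)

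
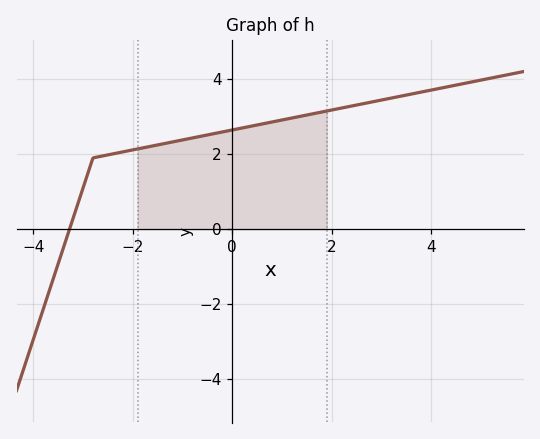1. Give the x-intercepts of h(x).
-3.2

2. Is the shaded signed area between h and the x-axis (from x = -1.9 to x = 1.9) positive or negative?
positive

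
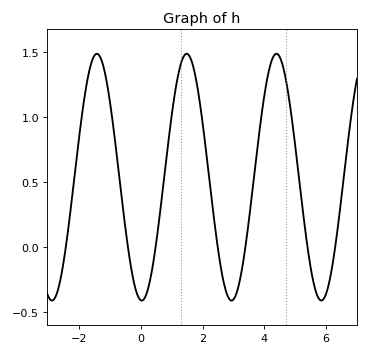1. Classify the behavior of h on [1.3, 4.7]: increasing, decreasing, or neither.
neither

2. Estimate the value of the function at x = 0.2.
-0.35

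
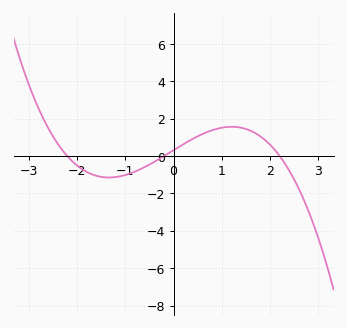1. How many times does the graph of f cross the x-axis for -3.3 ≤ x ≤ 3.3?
3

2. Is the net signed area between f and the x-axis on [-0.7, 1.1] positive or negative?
positive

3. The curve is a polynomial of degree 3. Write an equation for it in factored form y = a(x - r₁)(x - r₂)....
y = -0.33(x + 2.2)(x + 0.2)(x - 2.2)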